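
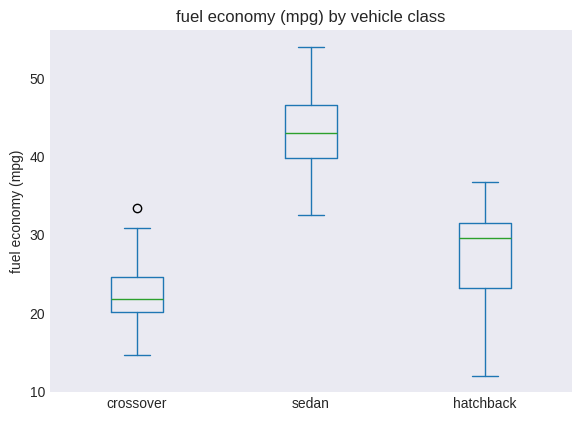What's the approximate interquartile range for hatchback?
≈ 8

Q3 ≈ 32, Q1 ≈ 24; IQR ≈ 8.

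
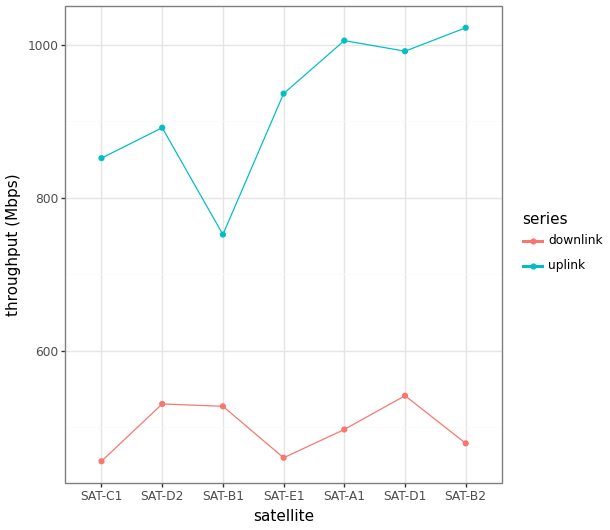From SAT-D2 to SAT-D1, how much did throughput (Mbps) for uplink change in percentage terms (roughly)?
≈ +11.1%

SAT-D2 ≈ 900, SAT-D1 ≈ 1000; (1000 − 900) / 900 ≈ +11.1%.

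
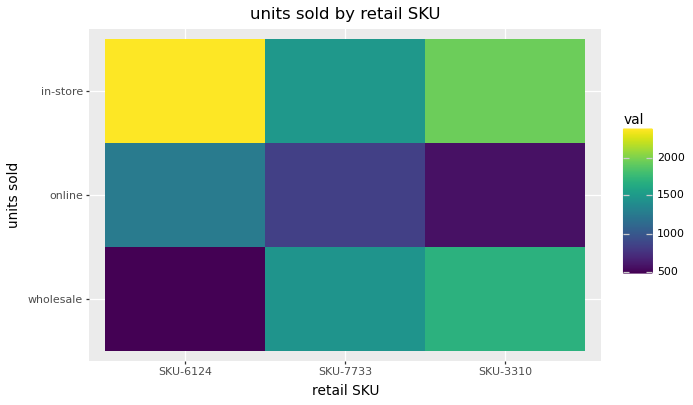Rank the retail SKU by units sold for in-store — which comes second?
SKU-3310

Top 3 for in-store: SKU-6124 ≈ 2400, SKU-3310 ≈ 2000, SKU-7733 ≈ 1400.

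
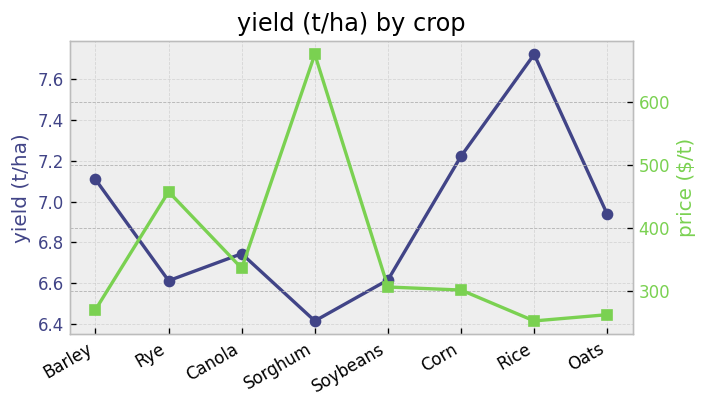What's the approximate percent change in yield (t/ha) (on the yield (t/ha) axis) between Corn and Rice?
≈ +8.3%

Corn ≈ 7.2, Rice ≈ 7.8; (7.8 − 7.2) / 7.2 ≈ +8.3%.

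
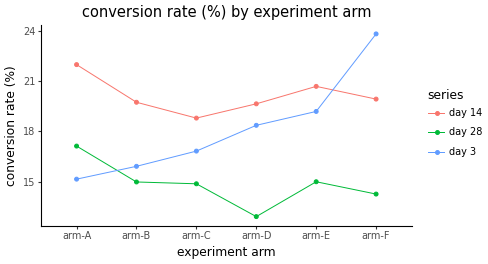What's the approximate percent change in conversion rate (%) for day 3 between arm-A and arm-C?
≈ +13.3%

arm-A ≈ 15, arm-C ≈ 17; (17 − 15) / 15 ≈ +13.3%.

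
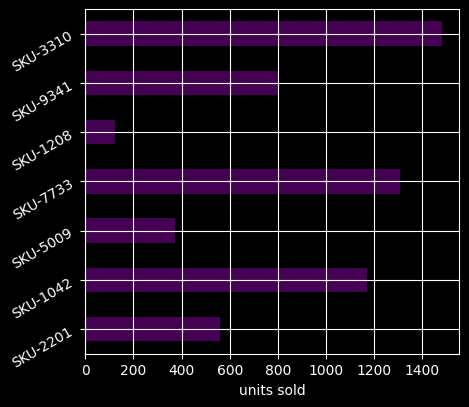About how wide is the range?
≈ 1200

Max SKU-3310 ≈ 1400, min SKU-1208 ≈ 200; range ≈ 1200.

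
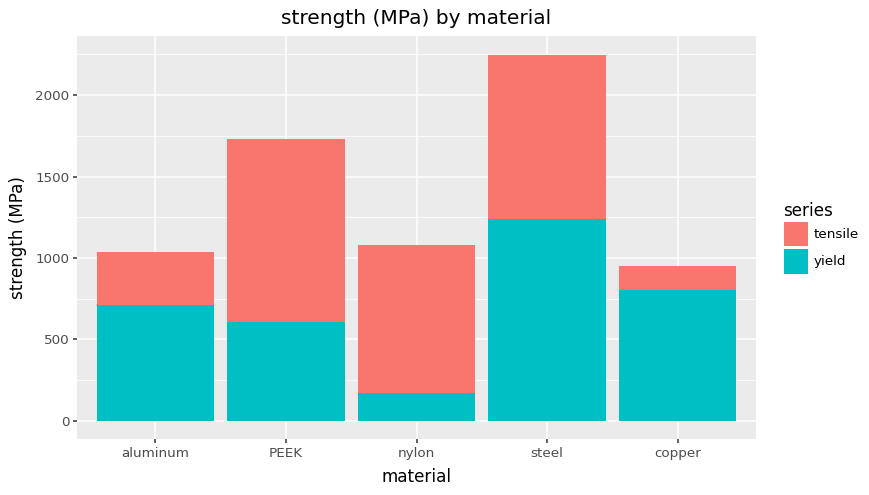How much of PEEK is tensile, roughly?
≈ 1200

tensile top ≈ 1800, bottom ≈ 600; segment ≈ 1200.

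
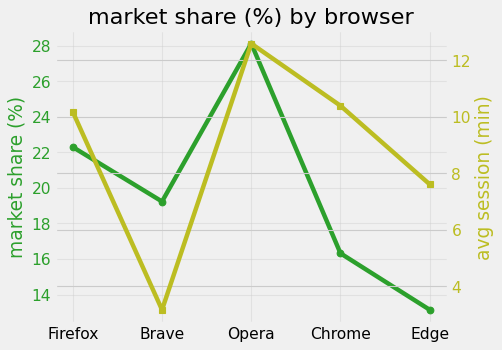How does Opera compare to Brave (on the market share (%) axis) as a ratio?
≈ 1.4×

Opera ≈ 28, Brave ≈ 20; 28/20 ≈ 1.4.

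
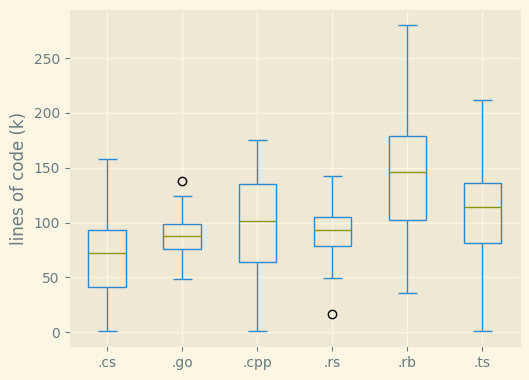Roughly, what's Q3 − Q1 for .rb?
Q3 ≈ 180, Q1 ≈ 100; IQR ≈ 80.

≈ 80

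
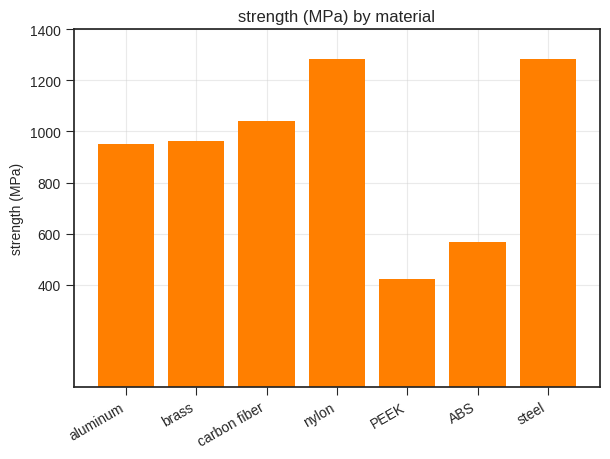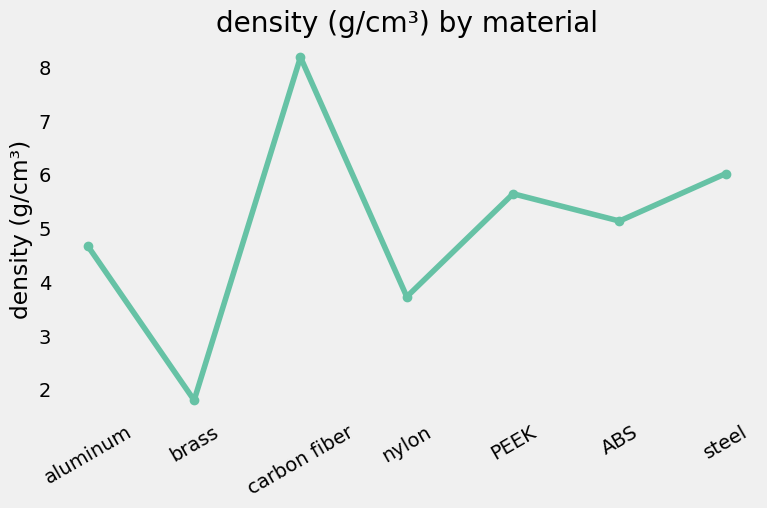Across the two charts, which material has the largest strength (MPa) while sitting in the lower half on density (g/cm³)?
Chart 2 median density (g/cm³) ≈ 5; below-median materials: aluminum, brass, nylon. Among those, nylon has the highest strength (MPa) (≈ 1200).

nylon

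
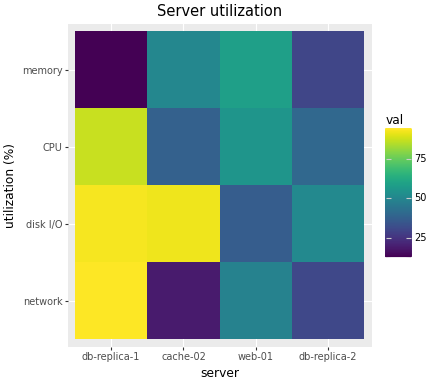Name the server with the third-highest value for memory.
db-replica-2

Top 4 for memory: web-01 ≈ 60, cache-02 ≈ 50, db-replica-2 ≈ 30, db-replica-1 ≈ 10.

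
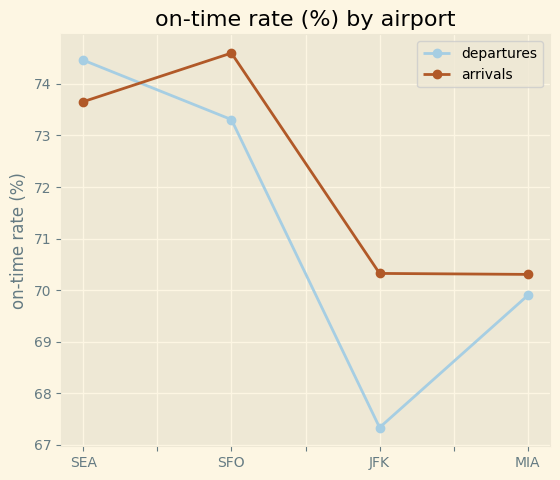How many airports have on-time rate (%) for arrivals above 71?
2

Above 71: SEA, SFO.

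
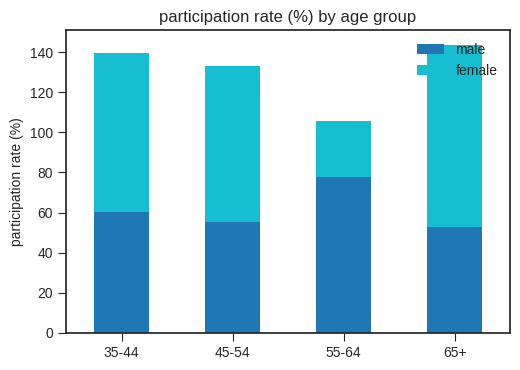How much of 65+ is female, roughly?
female top ≈ 140, bottom ≈ 60; segment ≈ 80.

≈ 80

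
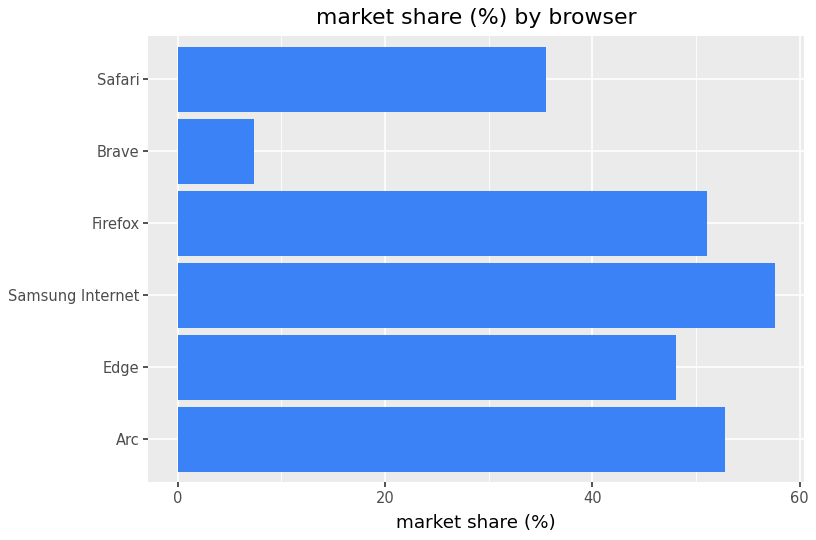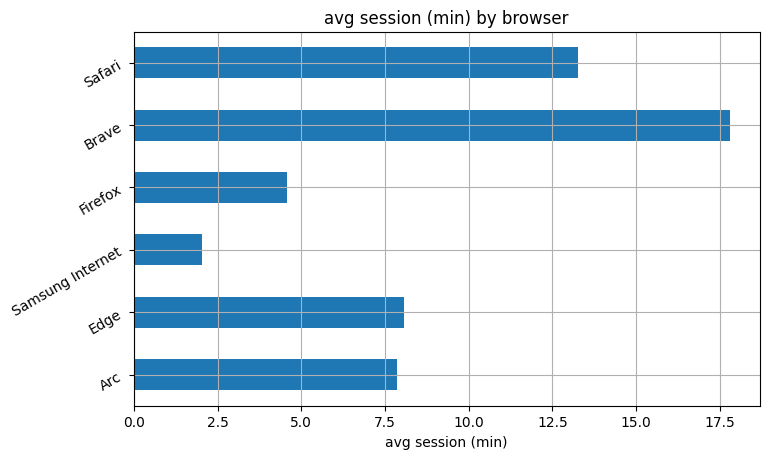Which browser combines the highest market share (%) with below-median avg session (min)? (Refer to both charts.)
Samsung Internet

Chart 2 median avg session (min) ≈ 8; below-median browsers: Arc, Samsung Internet, Firefox. Among those, Samsung Internet has the highest market share (%) (≈ 60).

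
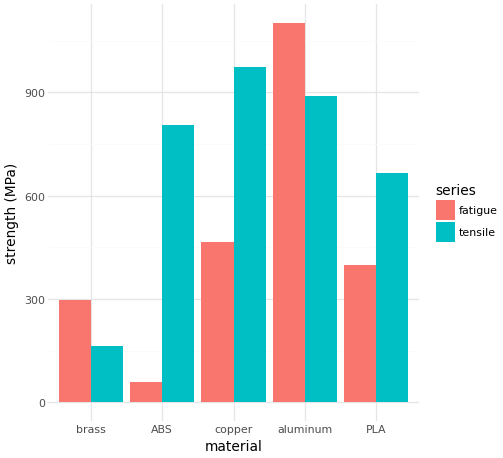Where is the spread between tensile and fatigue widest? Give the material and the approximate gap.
ABS: tensile ≈ 800, fatigue ≈ 100 → gap ≈ 700. Next-largest (copper) is only ≈ 500.

ABS, ≈ 700 MPa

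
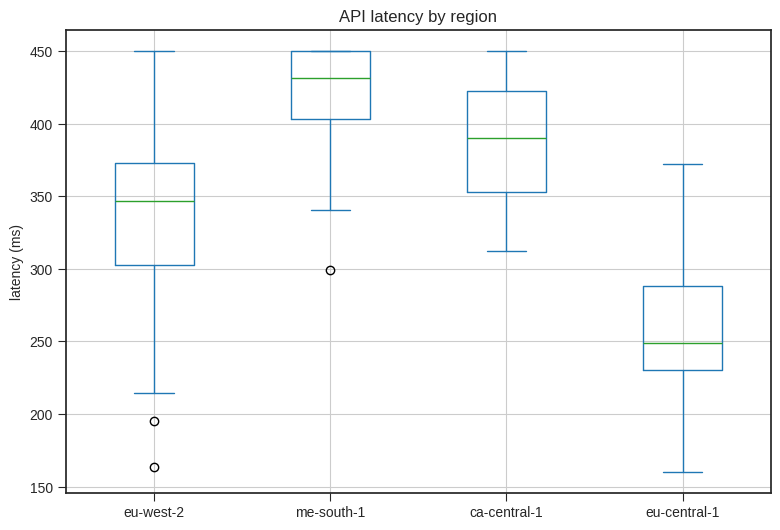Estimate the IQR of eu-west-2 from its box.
≈ 80

Q3 ≈ 380, Q1 ≈ 300; IQR ≈ 80.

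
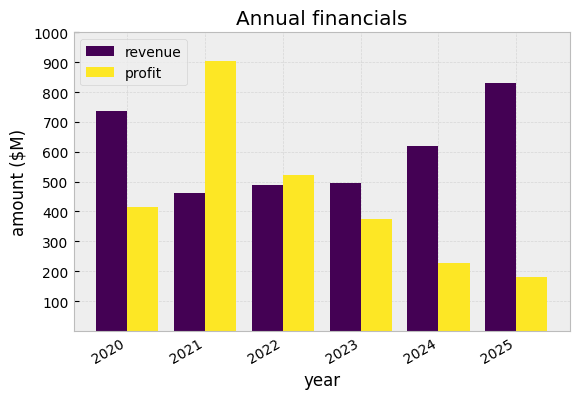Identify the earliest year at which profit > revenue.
2020: profit ≈ 400 vs revenue ≈ 700 (not yet); 2021: profit ≈ 900 vs revenue ≈ 500 (first crossover).

2021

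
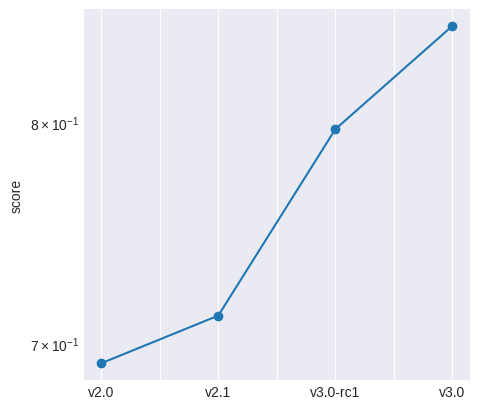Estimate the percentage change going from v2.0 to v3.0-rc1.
≈ +14.3%

v2.0 ≈ 0.70, v3.0-rc1 ≈ 0.80; (0.80 − 0.70) / 0.70 ≈ +14.3%.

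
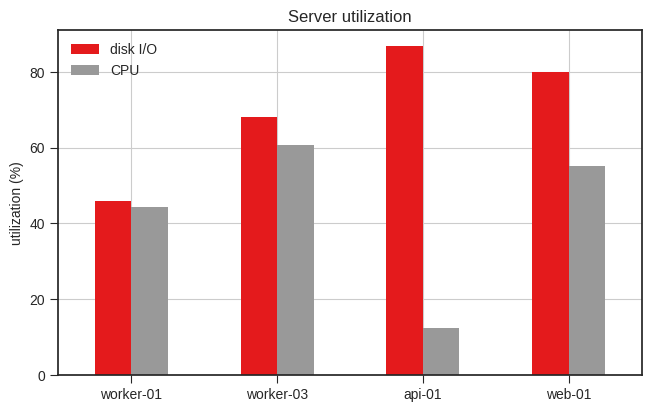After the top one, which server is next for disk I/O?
web-01

Top 3 for disk I/O: api-01 ≈ 90, web-01 ≈ 80, worker-03 ≈ 70.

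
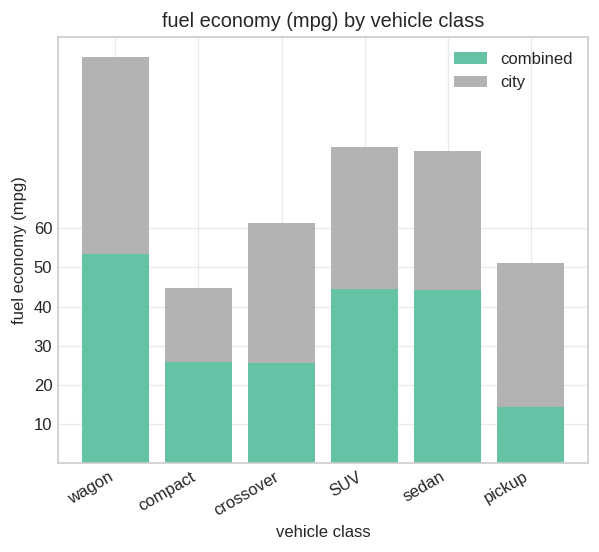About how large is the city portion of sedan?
city top ≈ 80, bottom ≈ 40; segment ≈ 40.

≈ 40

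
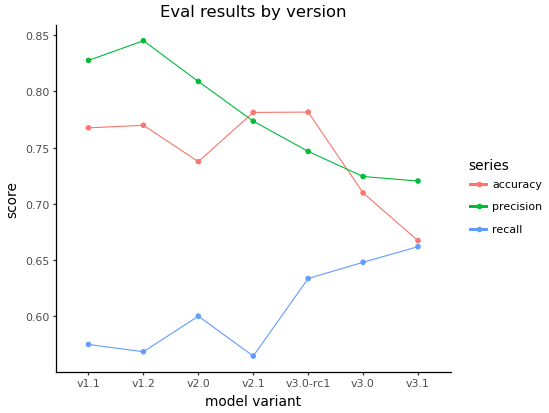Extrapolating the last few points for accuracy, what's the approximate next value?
Last three: 0.80, 0.70, 0.65 → slope ≈ -0.075/step → next ≈ 0.575.

≈ 0.575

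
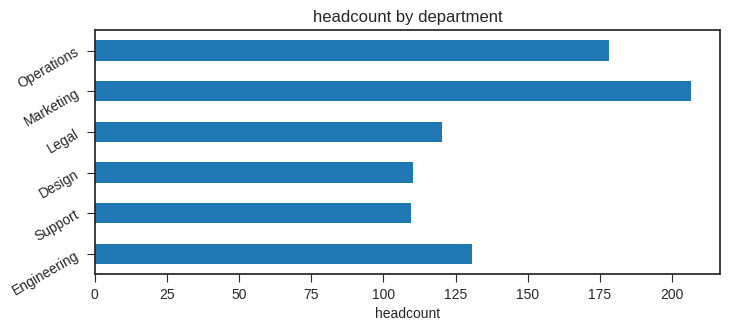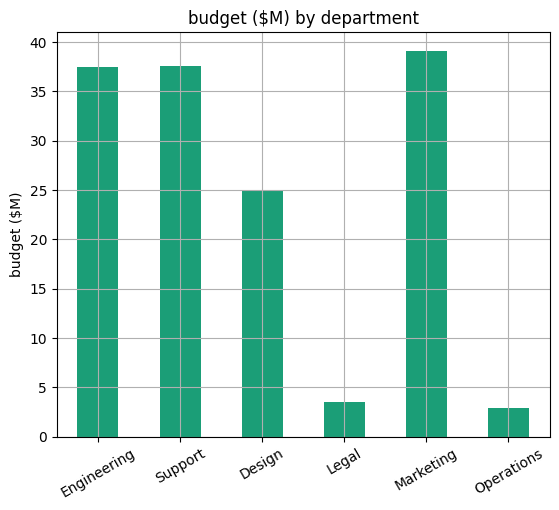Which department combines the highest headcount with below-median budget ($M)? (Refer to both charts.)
Operations

Chart 2 median budget ($M) ≈ 30; below-median departments: Design, Legal, Operations. Among those, Operations has the highest headcount (≈ 180).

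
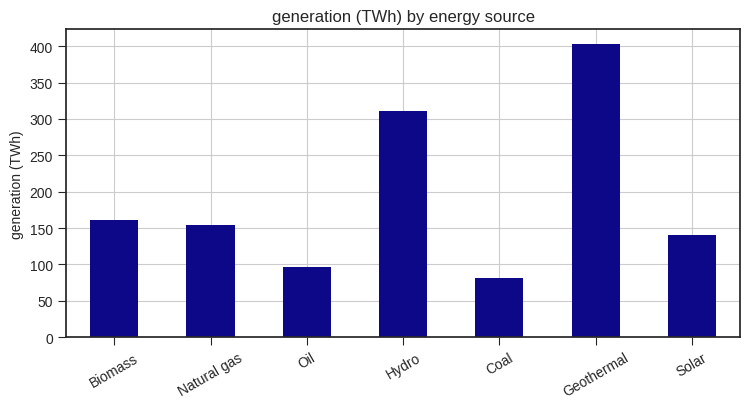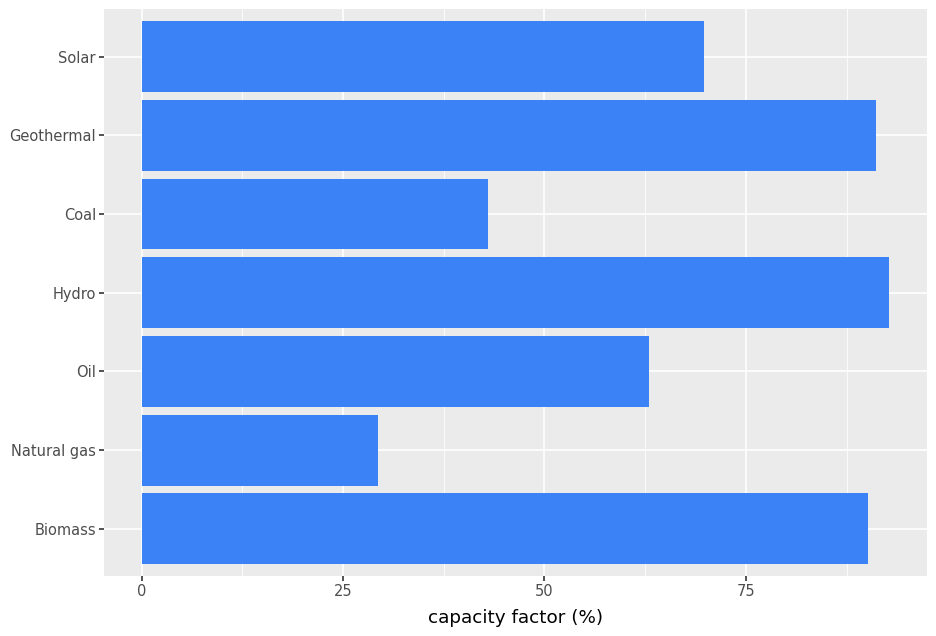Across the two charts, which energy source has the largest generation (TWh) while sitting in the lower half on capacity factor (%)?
Natural gas

Chart 2 median capacity factor (%) ≈ 70; below-median energy sources: Natural gas, Oil, Coal. Among those, Natural gas has the highest generation (TWh) (≈ 150).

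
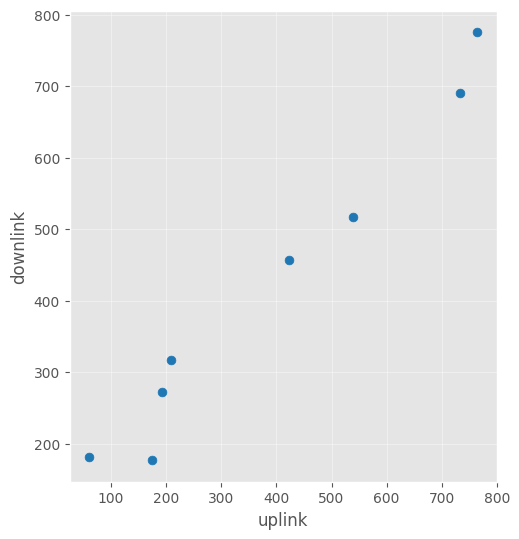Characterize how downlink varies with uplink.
Points are positively correlated; strong (|r| ≈ 1.0).

positive, strong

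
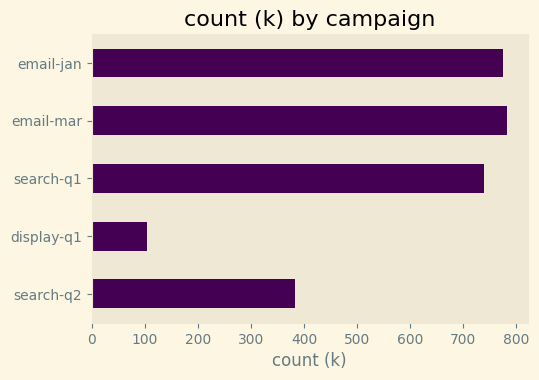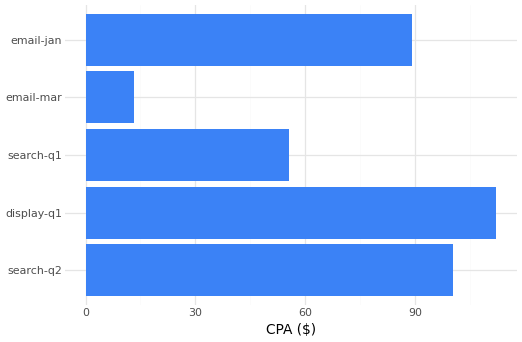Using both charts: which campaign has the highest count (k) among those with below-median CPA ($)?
Chart 2 median CPA ($) ≈ 80; below-median campaigns: search-q1, email-mar. Among those, email-mar has the highest count (k) (≈ 800).

email-mar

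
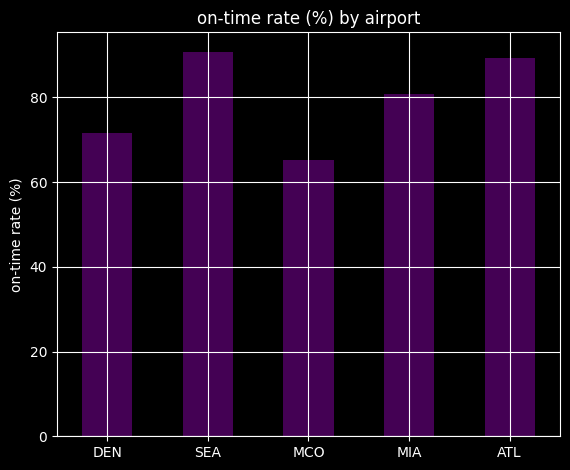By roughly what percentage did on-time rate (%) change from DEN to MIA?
≈ +14.3%

DEN ≈ 70, MIA ≈ 80; (80 − 70) / 70 ≈ +14.3%.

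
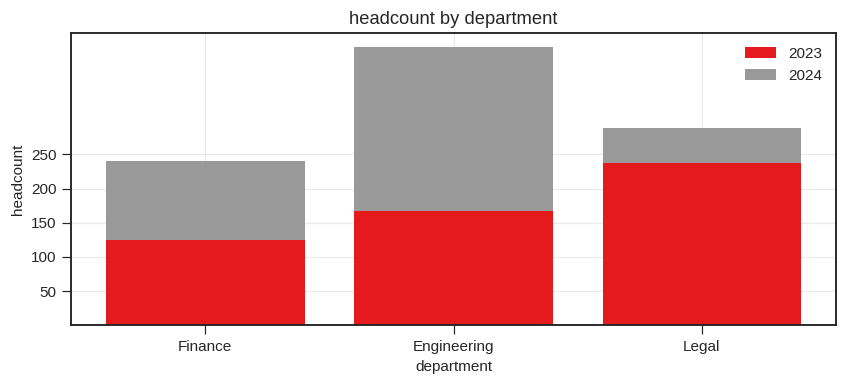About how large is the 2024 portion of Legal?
2024 top ≈ 300, bottom ≈ 250; segment ≈ 50.

≈ 50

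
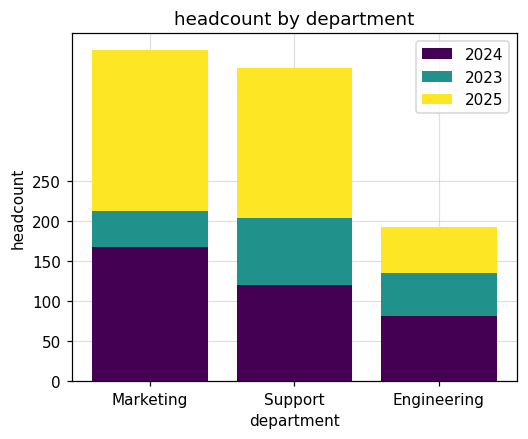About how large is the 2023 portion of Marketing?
≈ 50

2023 top ≈ 200, bottom ≈ 150; segment ≈ 50.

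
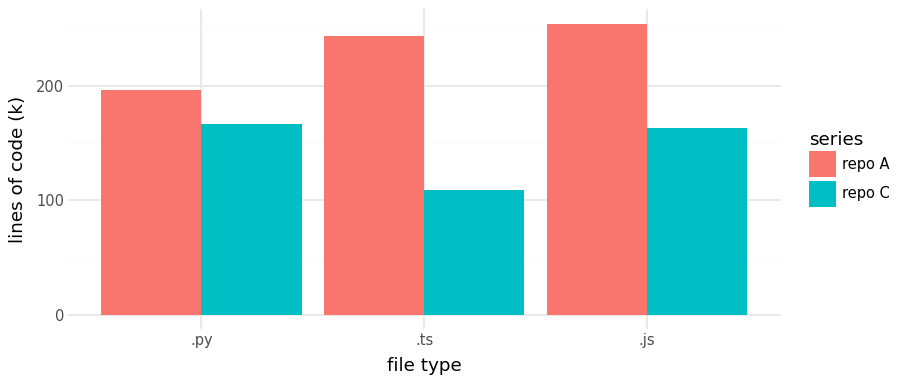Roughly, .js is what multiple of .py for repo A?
≈ 1.25×

.js ≈ 250, .py ≈ 200; 250/200 ≈ 1.25.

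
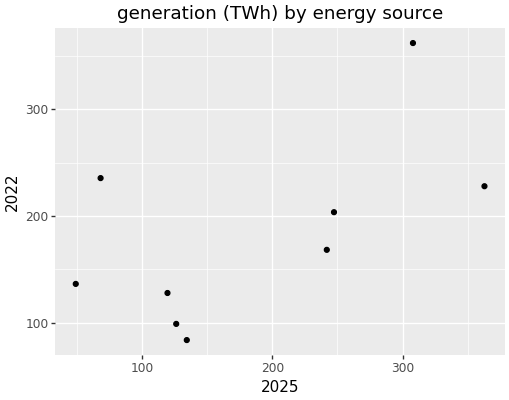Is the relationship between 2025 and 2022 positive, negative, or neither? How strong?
positive, moderate

Points are positively correlated; moderate (|r| ≈ 0.6).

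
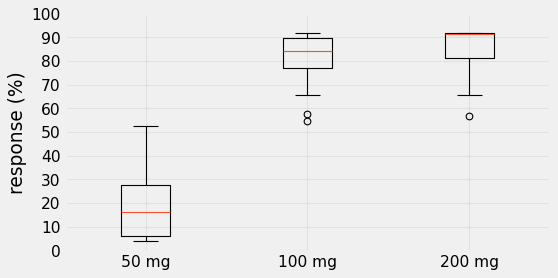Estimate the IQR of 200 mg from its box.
≈ 10

Q3 ≈ 90, Q1 ≈ 80; IQR ≈ 10.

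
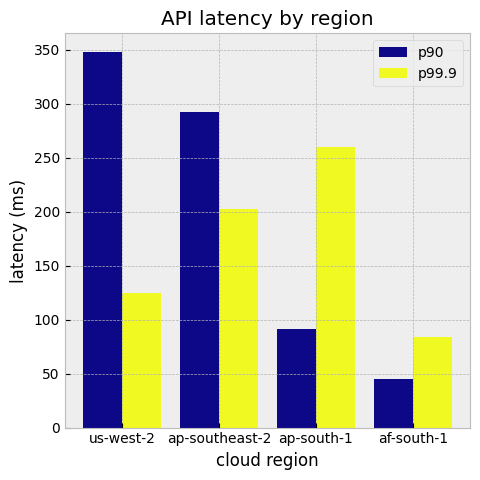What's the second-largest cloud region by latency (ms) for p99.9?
ap-southeast-2

Top 3 for p99.9: ap-south-1 ≈ 250, ap-southeast-2 ≈ 200, us-west-2 ≈ 100.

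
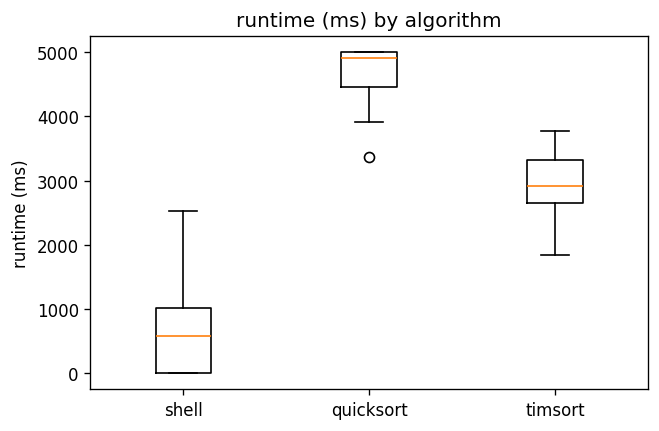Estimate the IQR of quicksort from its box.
Q3 ≈ 5000, Q1 ≈ 4500; IQR ≈ 500.

≈ 500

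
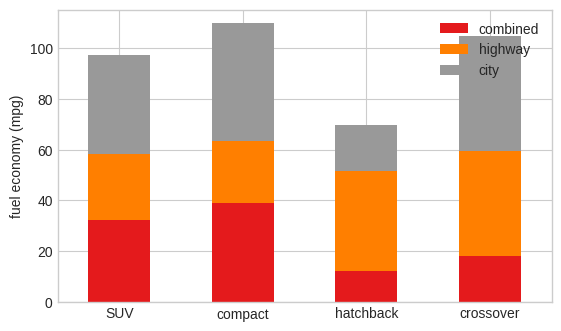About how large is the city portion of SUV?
≈ 40

city top ≈ 100, bottom ≈ 60; segment ≈ 40.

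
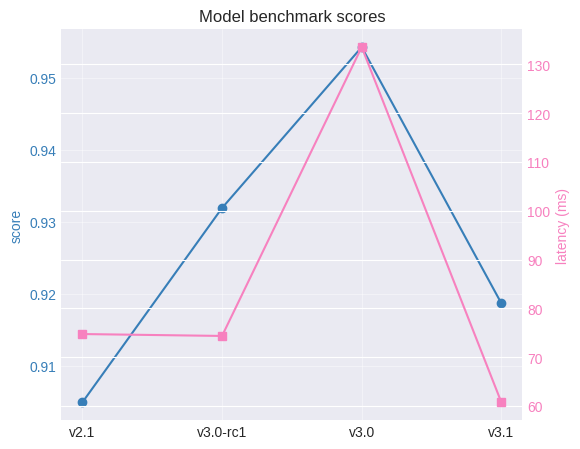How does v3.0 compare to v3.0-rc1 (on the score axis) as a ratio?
≈ 1.02×

v3.0 ≈ 0.95, v3.0-rc1 ≈ 0.93; 0.95/0.93 ≈ 1.02.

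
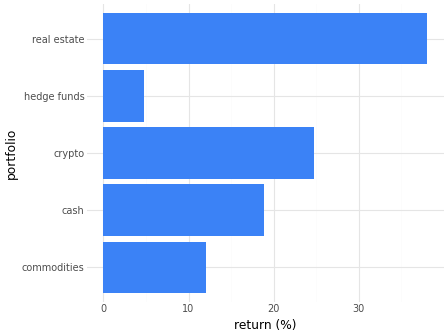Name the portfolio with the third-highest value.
cash

Top 4: real estate ≈ 40, crypto ≈ 25, cash ≈ 20, commodities ≈ 10.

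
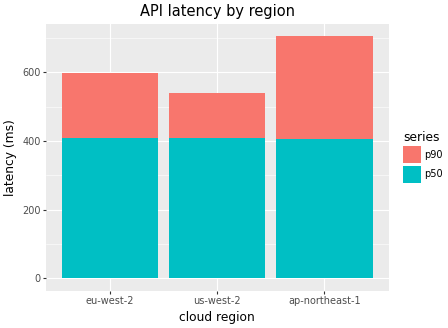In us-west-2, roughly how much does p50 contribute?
p50 top ≈ 400, bottom ≈ 0; segment ≈ 400.

≈ 400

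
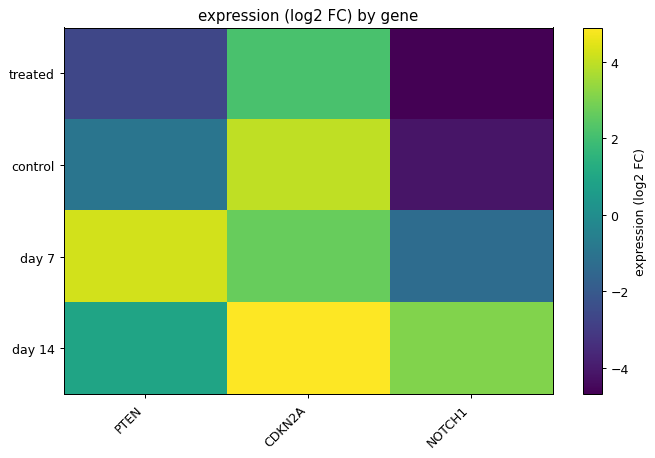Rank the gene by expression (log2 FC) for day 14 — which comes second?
NOTCH1

Top 3 for day 14: CDKN2A ≈ 5, NOTCH1 ≈ 3, PTEN ≈ 1.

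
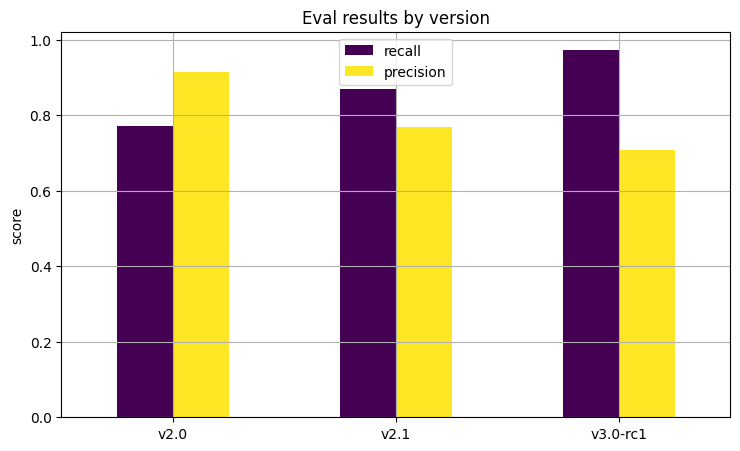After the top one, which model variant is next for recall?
Top 3 for recall: v3.0-rc1 ≈ 1.0, v2.1 ≈ 0.9, v2.0 ≈ 0.8.

v2.1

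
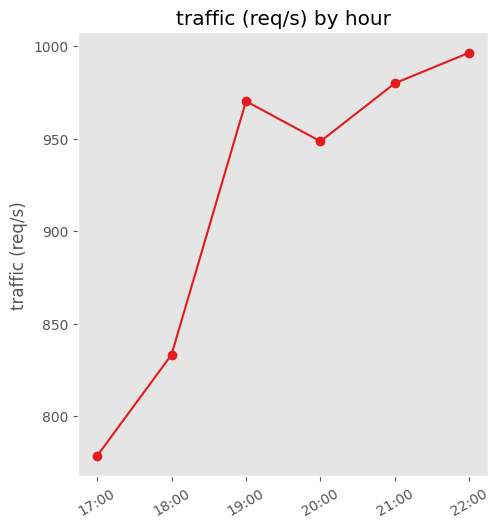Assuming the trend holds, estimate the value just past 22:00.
Last three: 940, 980, 1000 → slope ≈ 30/step → next ≈ 1030.

≈ 1030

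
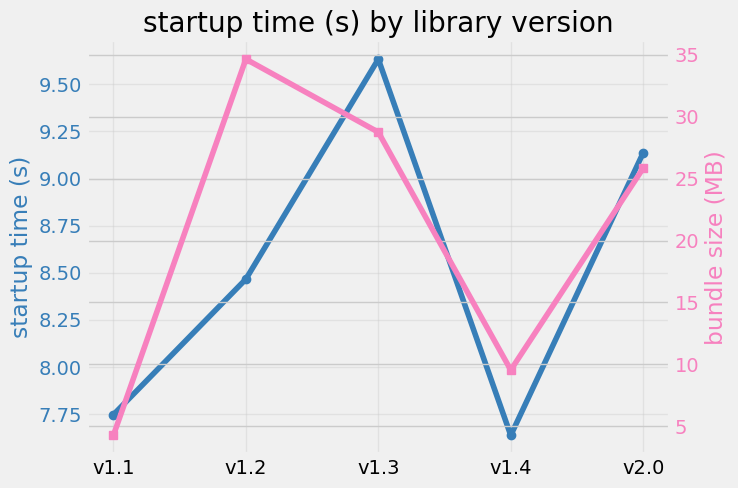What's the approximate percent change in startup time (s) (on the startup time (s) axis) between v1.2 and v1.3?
v1.2 ≈ 8.4, v1.3 ≈ 9.6; (9.6 − 8.4) / 8.4 ≈ +14.3%.

≈ +14.3%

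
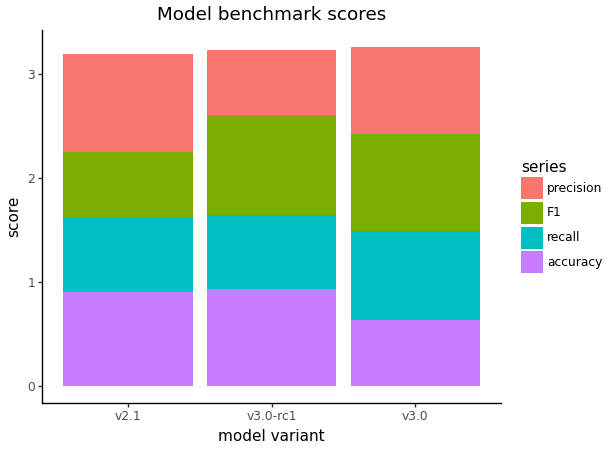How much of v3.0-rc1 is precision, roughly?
≈ 0.5

precision top ≈ 3.0, bottom ≈ 2.5; segment ≈ 0.5.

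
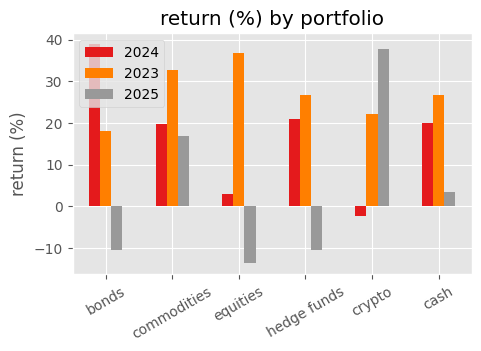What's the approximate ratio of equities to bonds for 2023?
equities ≈ 35, bonds ≈ 20; 35/20 ≈ 1.75.

≈ 1.75×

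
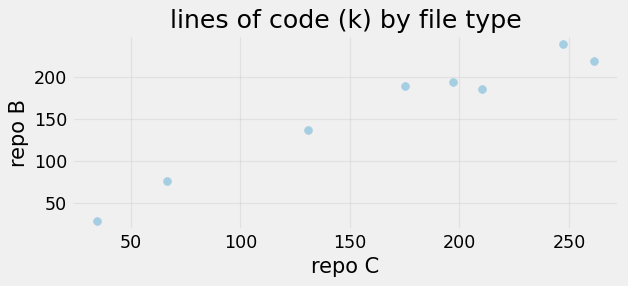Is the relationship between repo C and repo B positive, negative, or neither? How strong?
positive, strong

Points are positively correlated; strong (|r| ≈ 1.0).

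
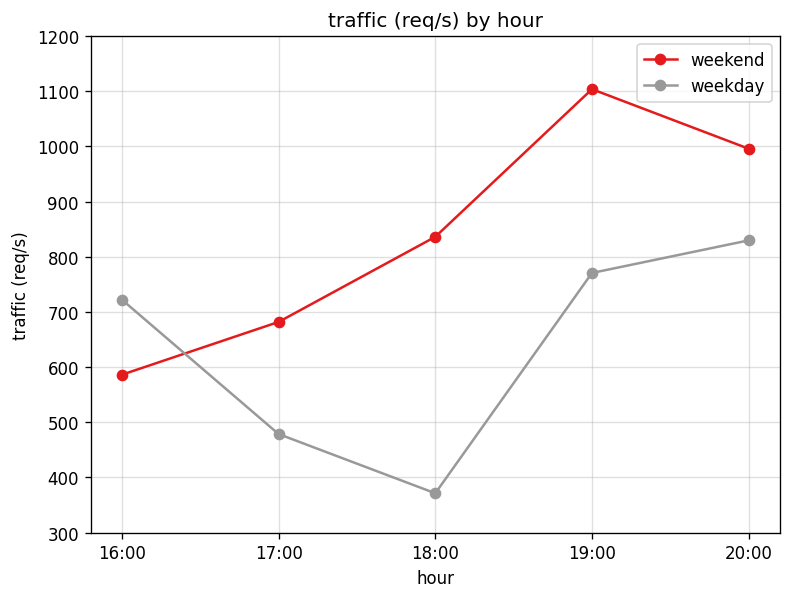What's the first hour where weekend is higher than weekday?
17:00

16:00: weekend ≈ 600 vs weekday ≈ 700 (not yet); 17:00: weekend ≈ 700 vs weekday ≈ 500 (first crossover).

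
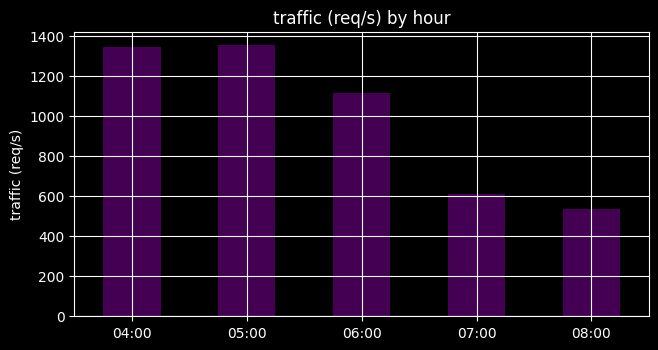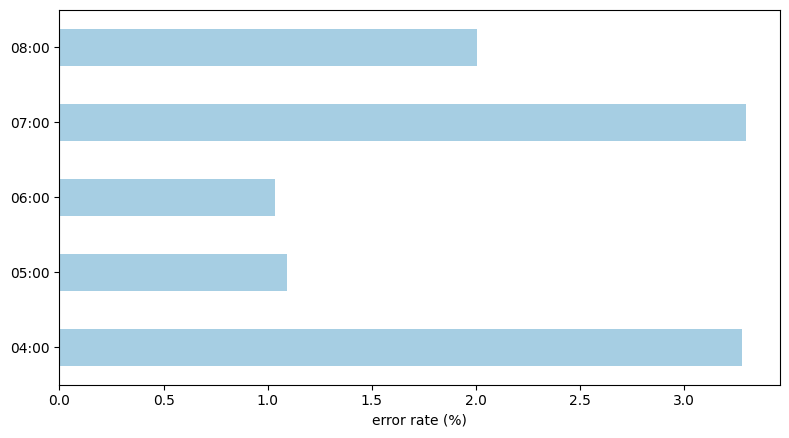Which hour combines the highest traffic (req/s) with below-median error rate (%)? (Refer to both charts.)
Chart 2 median error rate (%) ≈ 2; below-median hours: 05:00, 06:00. Among those, 05:00 has the highest traffic (req/s) (≈ 1400).

05:00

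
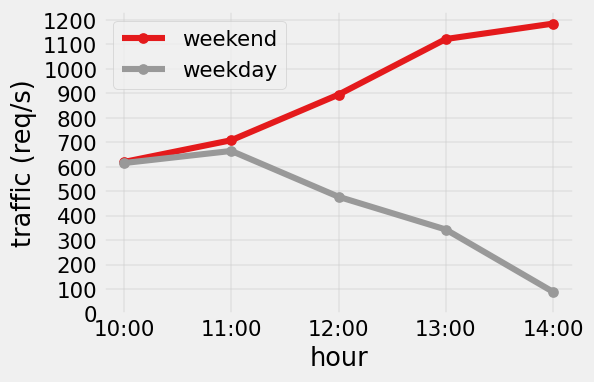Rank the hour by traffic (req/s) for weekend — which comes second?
Top 3 for weekend: 14:00 ≈ 1200, 13:00 ≈ 1100, 12:00 ≈ 900.

13:00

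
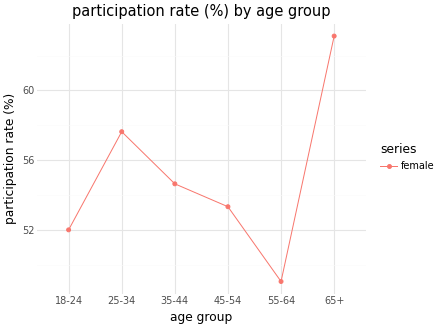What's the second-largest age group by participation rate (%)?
25-34

Top 3: 65+ ≈ 64, 25-34 ≈ 58, 35-44 ≈ 54.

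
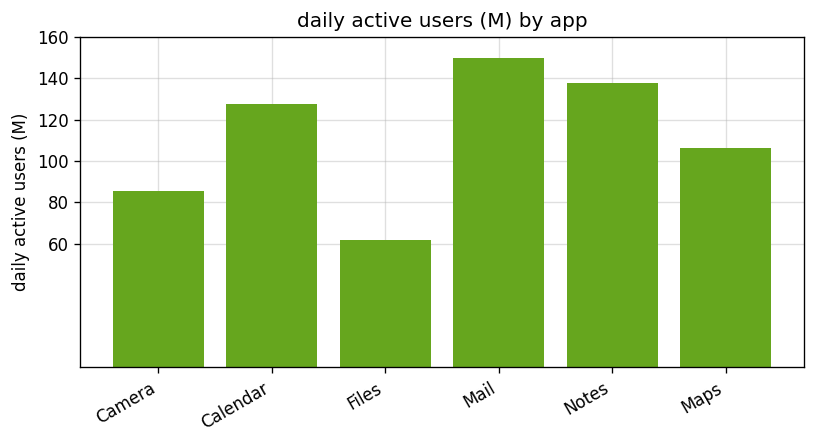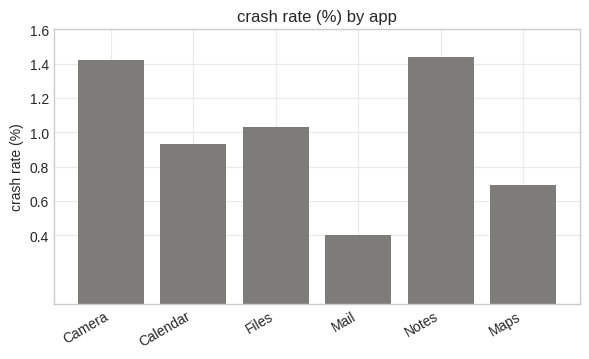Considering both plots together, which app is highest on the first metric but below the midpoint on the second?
Mail

Chart 2 median crash rate (%) ≈ 1; below-median apps: Calendar, Mail, Maps. Among those, Mail has the highest daily active users (M) (≈ 140).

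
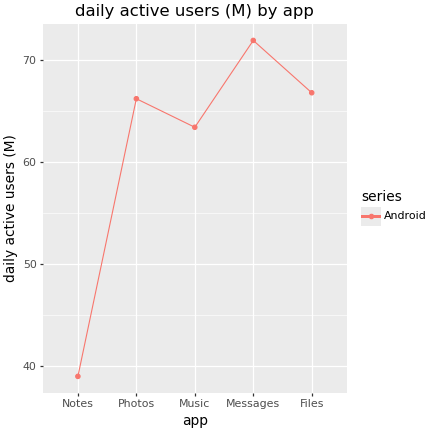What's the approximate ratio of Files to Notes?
Files ≈ 65, Notes ≈ 40; 65/40 ≈ 1.62.

≈ 1.62×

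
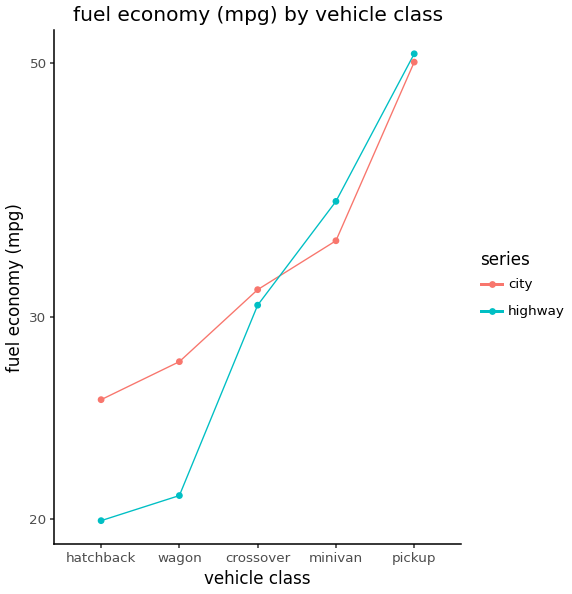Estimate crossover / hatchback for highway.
crossover ≈ 30, hatchback ≈ 20; 30/20 ≈ 1.5.

≈ 1.5×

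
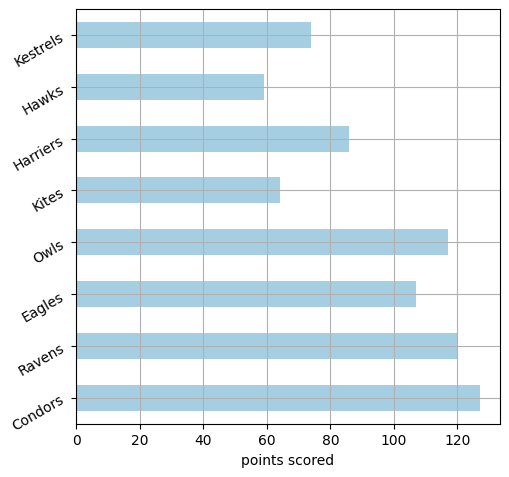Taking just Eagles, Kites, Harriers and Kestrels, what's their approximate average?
≈ 80

(100 + 60 + 80 + 80) / 4 ≈ 80.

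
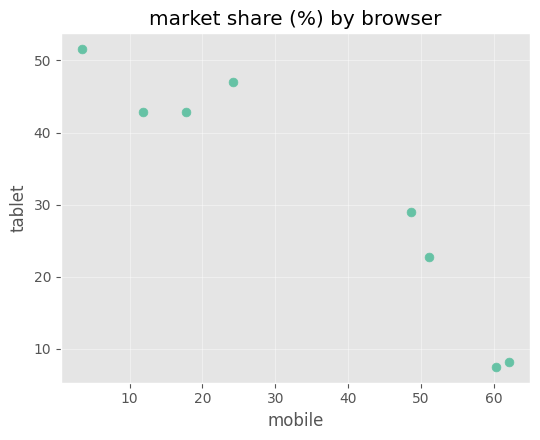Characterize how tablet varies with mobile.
Points are negatively correlated; strong (|r| ≈ 0.9).

negative, strong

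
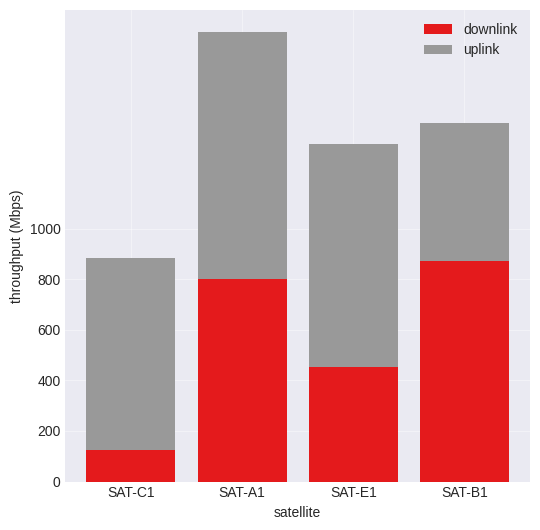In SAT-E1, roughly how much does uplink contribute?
≈ 1000

uplink top ≈ 1400, bottom ≈ 400; segment ≈ 1000.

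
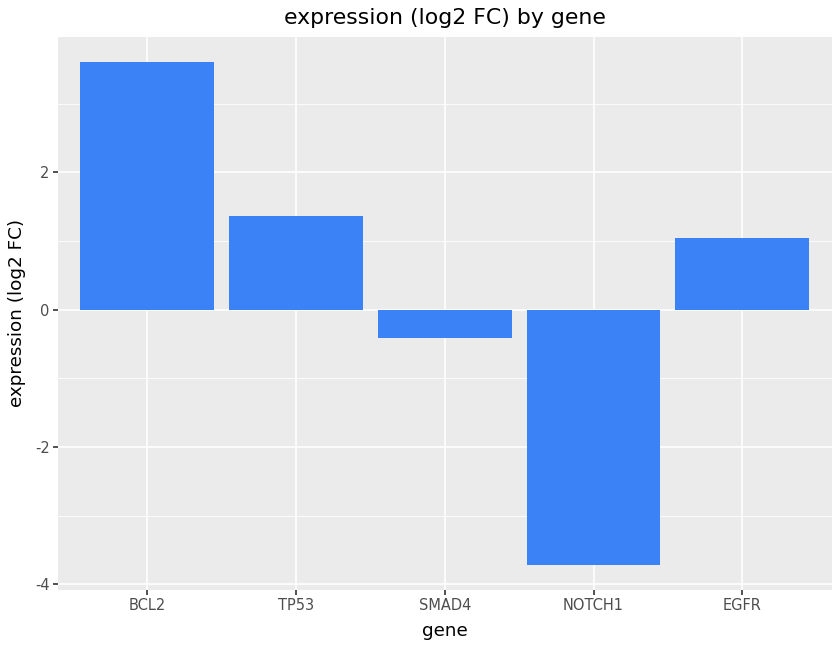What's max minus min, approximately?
Max BCL2 ≈ 4, min NOTCH1 ≈ -4; range ≈ 8.

≈ 8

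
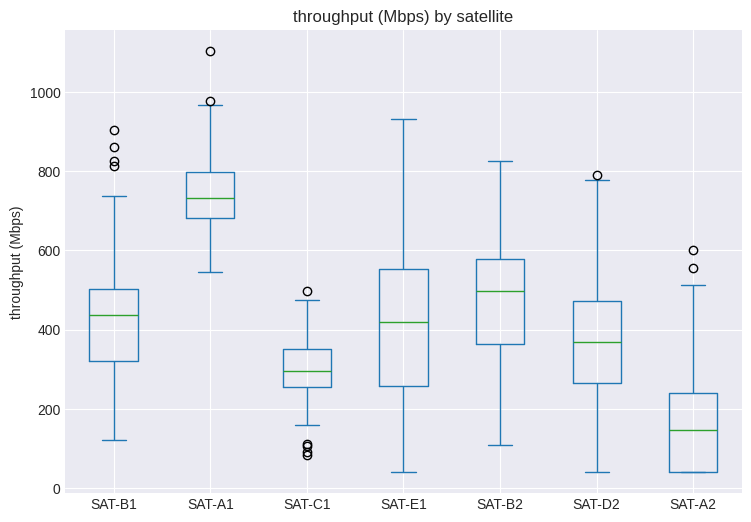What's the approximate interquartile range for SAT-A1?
≈ 100

Q3 ≈ 800, Q1 ≈ 700; IQR ≈ 100.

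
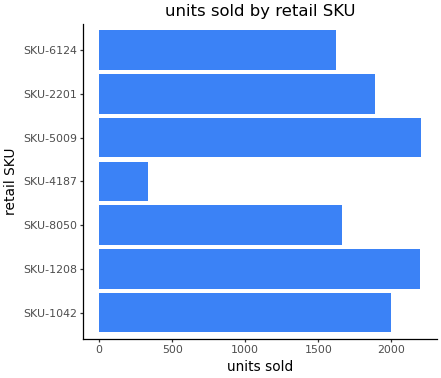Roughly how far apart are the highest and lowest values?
≈ 1800

Max SKU-5009 ≈ 2200, min SKU-4187 ≈ 400; range ≈ 1800.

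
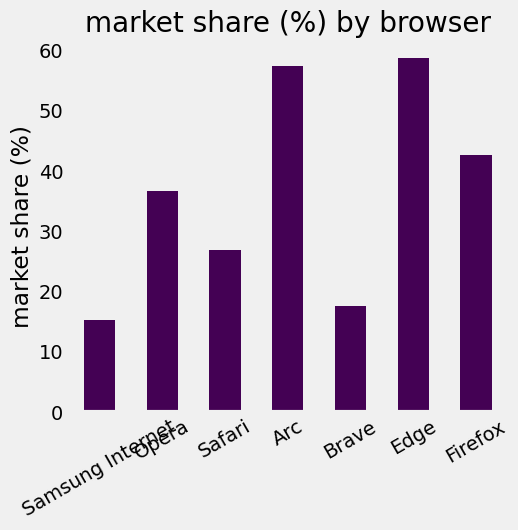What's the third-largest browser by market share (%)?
Firefox

Top 4: Edge ≈ 60, Arc ≈ 55, Firefox ≈ 45, Opera ≈ 35.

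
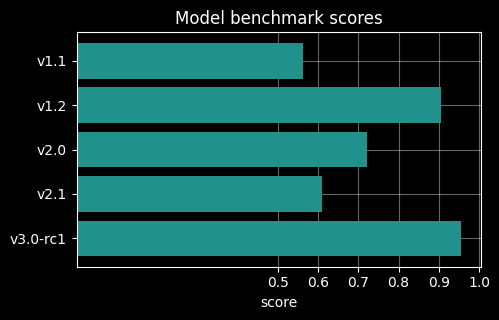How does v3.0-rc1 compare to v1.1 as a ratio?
v3.0-rc1 ≈ 1.0, v1.1 ≈ 0.6; 1.0/0.6 ≈ 1.67.

≈ 1.67×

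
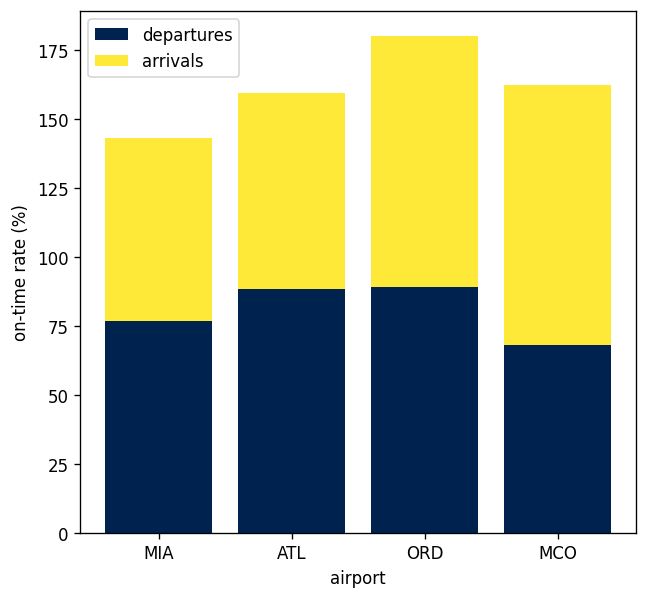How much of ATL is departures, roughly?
departures top ≈ 80, bottom ≈ 0; segment ≈ 80.

≈ 80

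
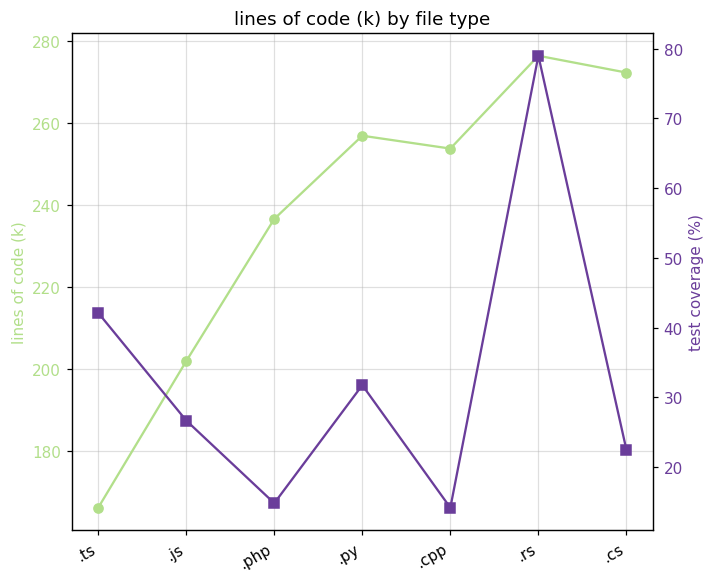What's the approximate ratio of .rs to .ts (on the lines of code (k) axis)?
≈ 1.65×

.rs ≈ 280, .ts ≈ 170; 280/170 ≈ 1.65.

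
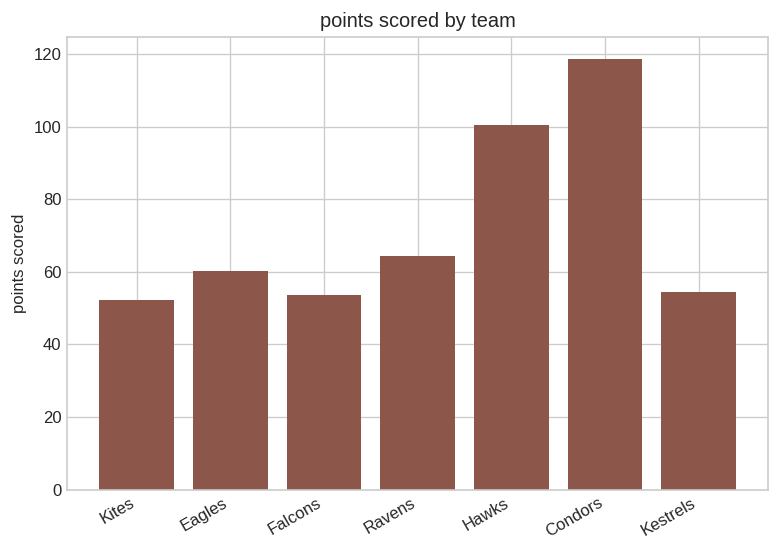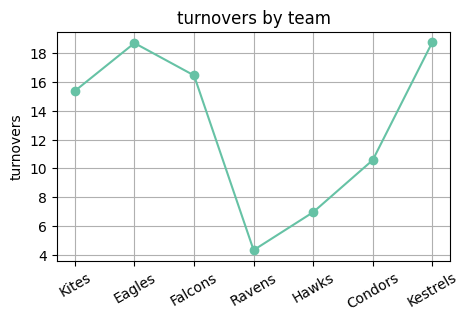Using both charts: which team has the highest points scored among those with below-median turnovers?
Chart 2 median turnovers ≈ 16; below-median teams: Ravens, Hawks, Condors. Among those, Condors has the highest points scored (≈ 120).

Condors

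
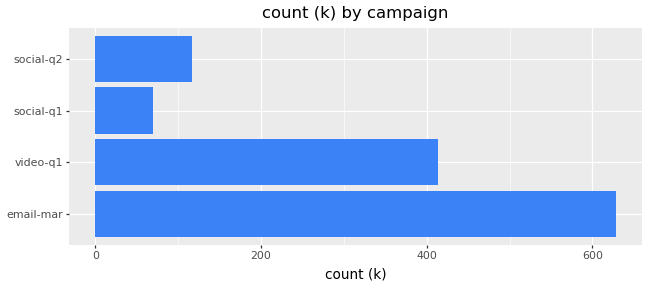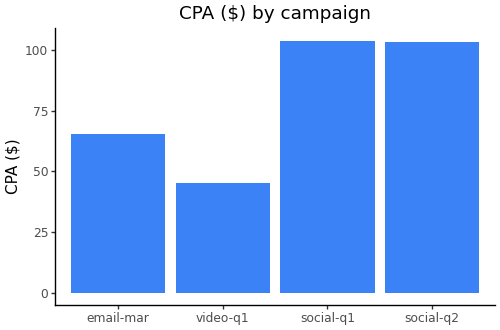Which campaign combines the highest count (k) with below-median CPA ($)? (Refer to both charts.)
Chart 2 median CPA ($) ≈ 80; below-median campaigns: email-mar, video-q1. Among those, email-mar has the highest count (k) (≈ 600).

email-mar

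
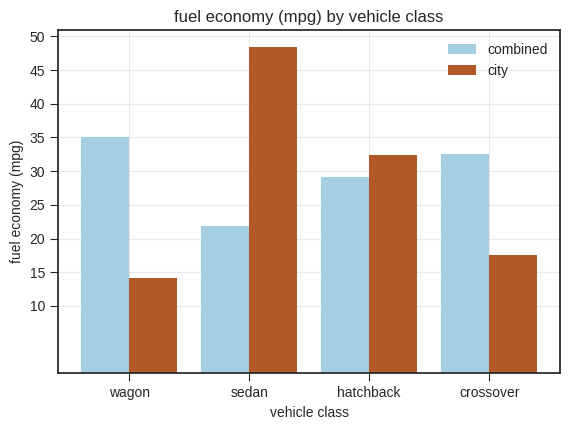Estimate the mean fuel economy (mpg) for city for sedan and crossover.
(50 + 15) / 2 ≈ 32.

≈ 32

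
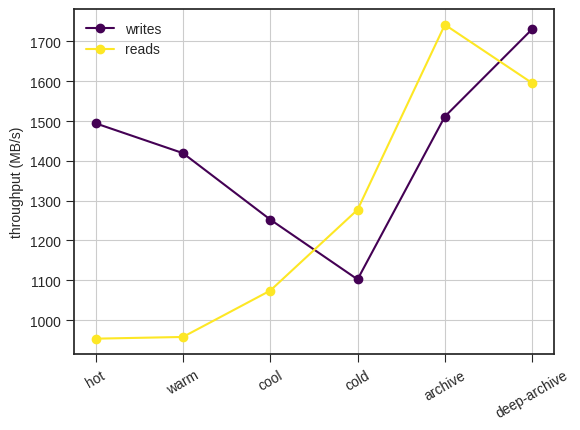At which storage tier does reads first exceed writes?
cool: reads ≈ 1100 vs writes ≈ 1300 (not yet); cold: reads ≈ 1300 vs writes ≈ 1100 (first crossover).

cold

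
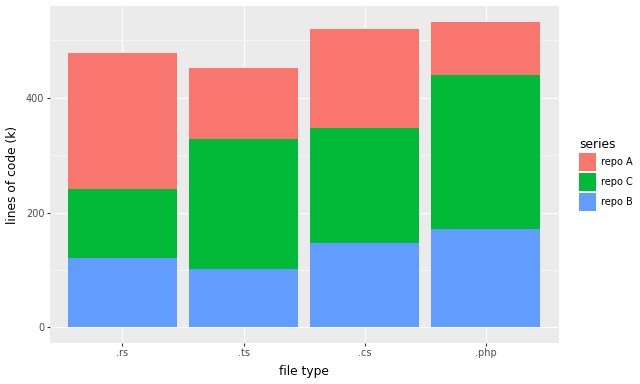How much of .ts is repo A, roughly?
≈ 100

repo A top ≈ 450, bottom ≈ 350; segment ≈ 100.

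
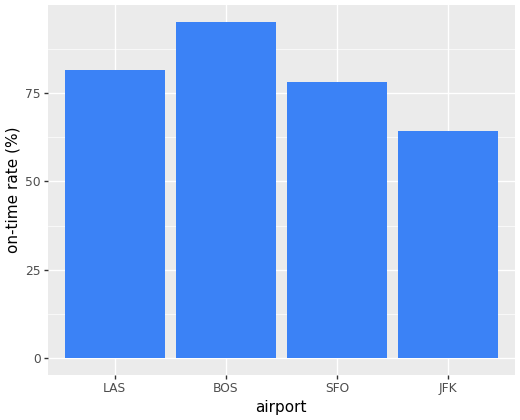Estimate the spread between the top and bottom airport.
Max BOS ≈ 100, min JFK ≈ 60; range ≈ 40.

≈ 40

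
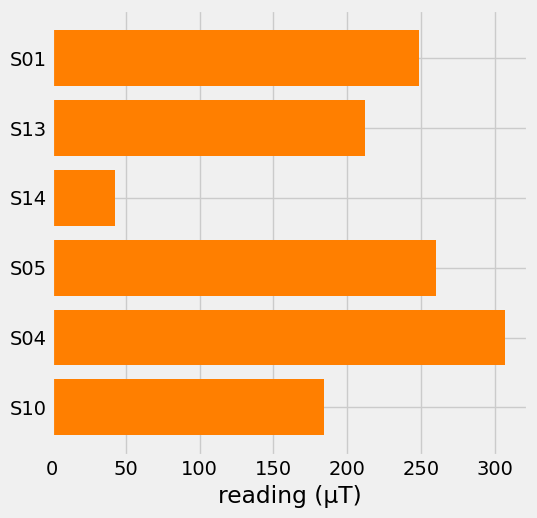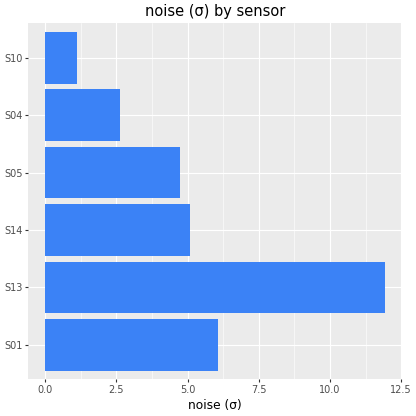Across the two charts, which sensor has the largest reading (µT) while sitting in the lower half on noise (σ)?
S04

Chart 2 median noise (σ) ≈ 4; below-median sensors: S05, S04, S10. Among those, S04 has the highest reading (µT) (≈ 300).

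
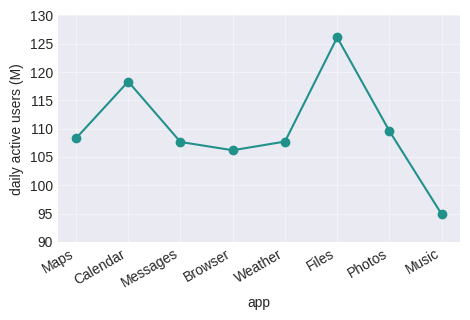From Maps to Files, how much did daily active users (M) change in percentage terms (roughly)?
Maps ≈ 110, Files ≈ 125; (125 − 110) / 110 ≈ +13.6%.

≈ +13.6%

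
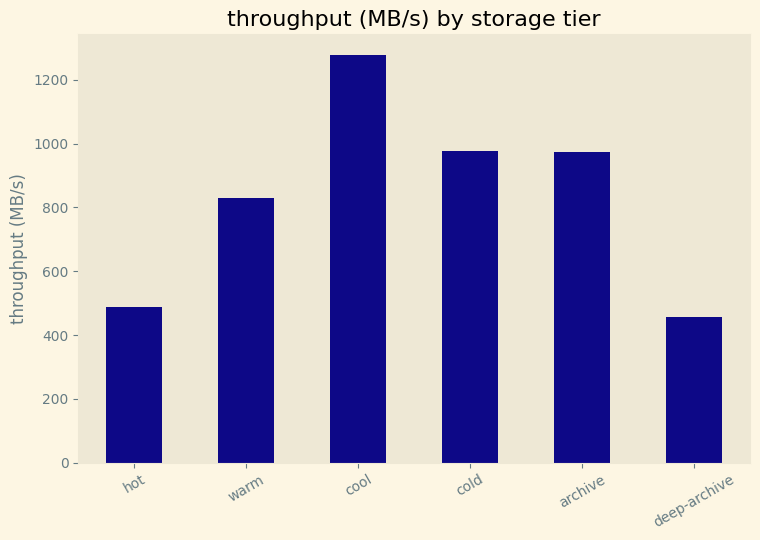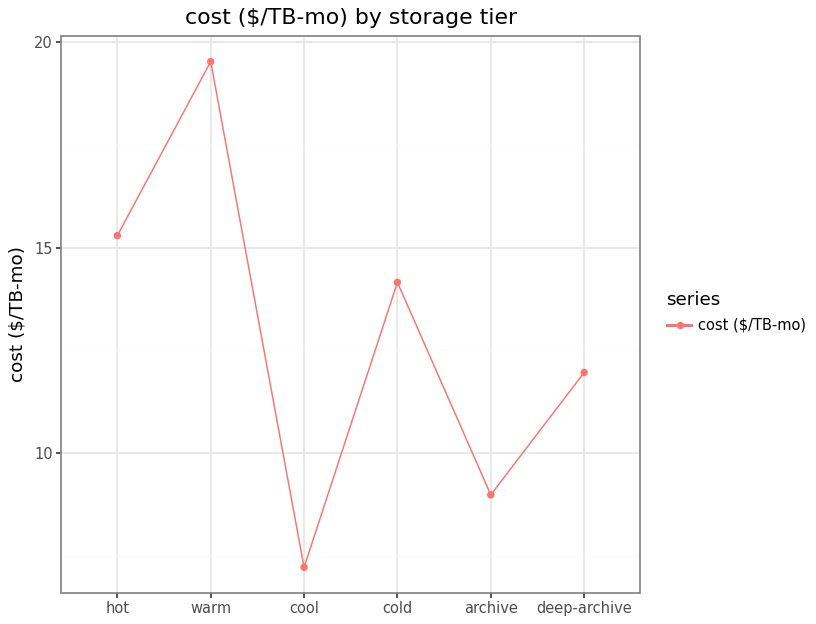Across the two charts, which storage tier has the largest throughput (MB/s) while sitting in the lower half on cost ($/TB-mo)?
cool

Chart 2 median cost ($/TB-mo) ≈ 14; below-median storage tiers: cool, archive, deep-archive. Among those, cool has the highest throughput (MB/s) (≈ 1200).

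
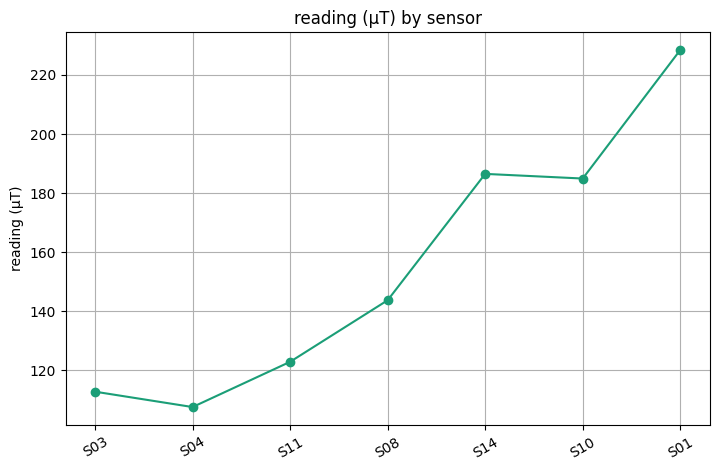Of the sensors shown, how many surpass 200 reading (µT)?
Above 200: S01.

1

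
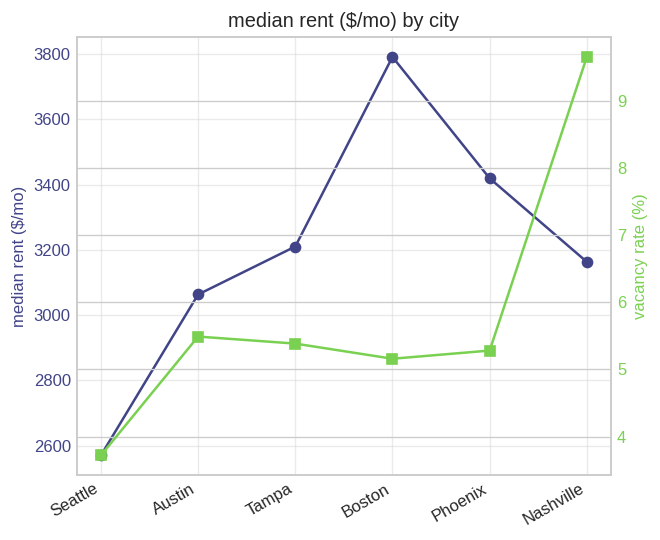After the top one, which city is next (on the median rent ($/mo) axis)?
Phoenix

Top 3 (on the median rent ($/mo) axis): Boston ≈ 3800, Phoenix ≈ 3400, Tampa ≈ 3200.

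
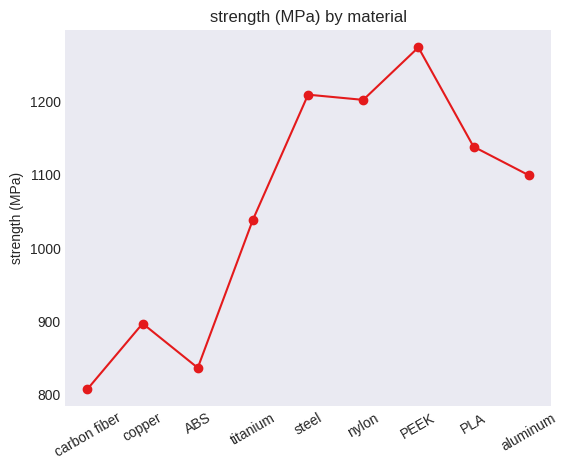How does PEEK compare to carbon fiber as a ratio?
PEEK ≈ 1250, carbon fiber ≈ 800; 1250/800 ≈ 1.56.

≈ 1.56×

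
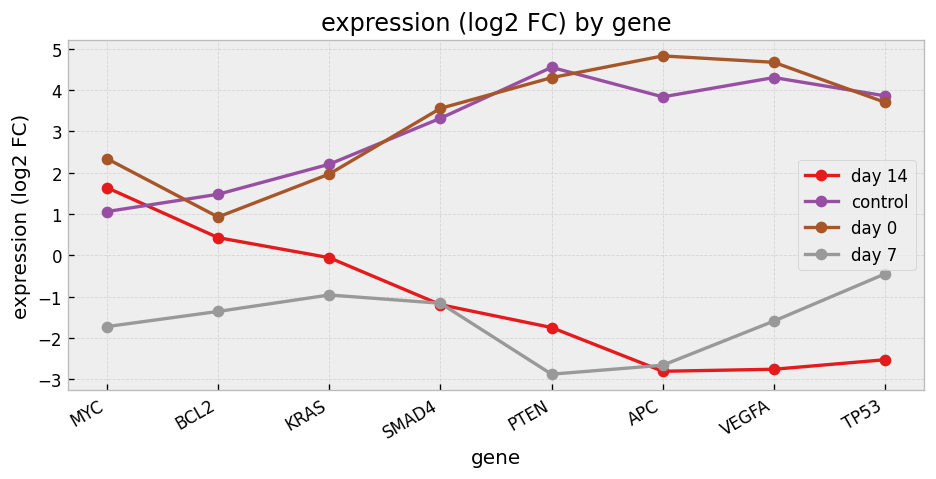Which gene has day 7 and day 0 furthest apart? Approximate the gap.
APC: day 7 ≈ -3, day 0 ≈ 5 → gap ≈ 8. Next-largest (PTEN) is only ≈ 7.

APC, ≈ 8 log2 FC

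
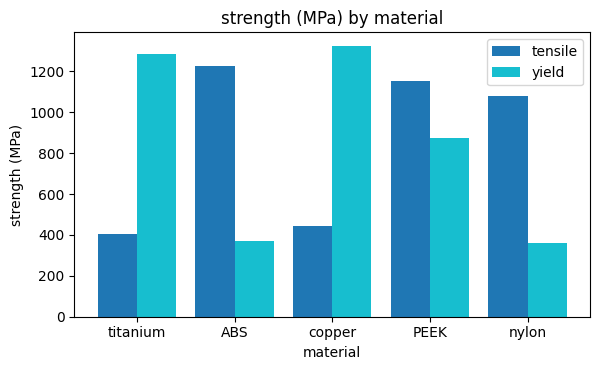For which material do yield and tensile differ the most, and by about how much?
copper, ≈ 1000 MPa

copper: yield ≈ 1400, tensile ≈ 400 → gap ≈ 1000. Next-largest (titanium) is only ≈ 800.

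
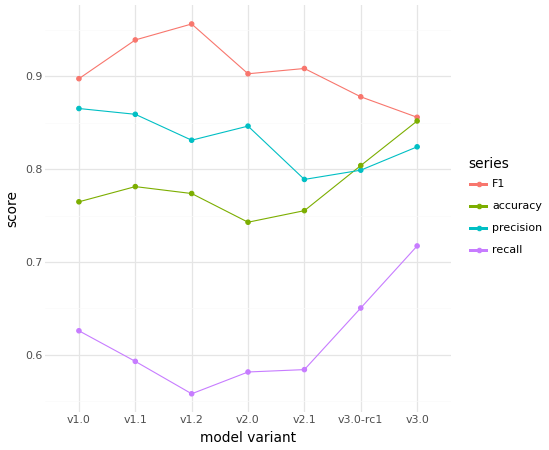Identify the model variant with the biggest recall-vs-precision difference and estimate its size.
v1.2, ≈ 0.30

v1.2: recall ≈ 0.55, precision ≈ 0.85 → gap ≈ 0.30. Next-largest (v1.1) is only ≈ 0.25.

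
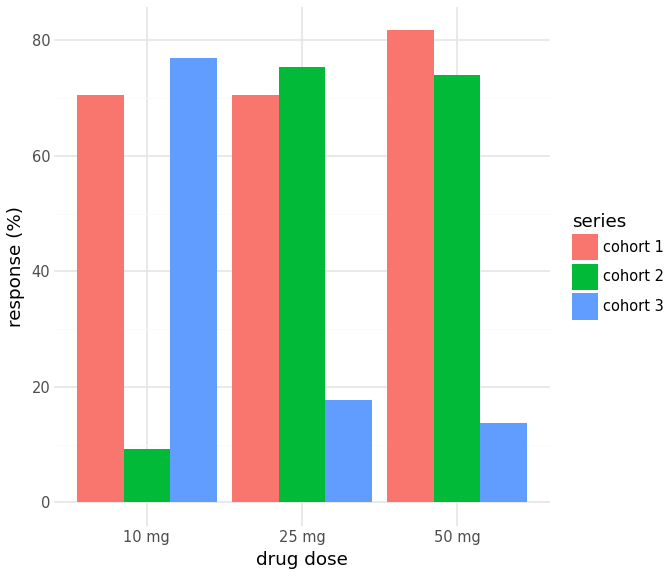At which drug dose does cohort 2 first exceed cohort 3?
10 mg: cohort 2 ≈ 10 vs cohort 3 ≈ 80 (not yet); 25 mg: cohort 2 ≈ 80 vs cohort 3 ≈ 20 (first crossover).

25 mg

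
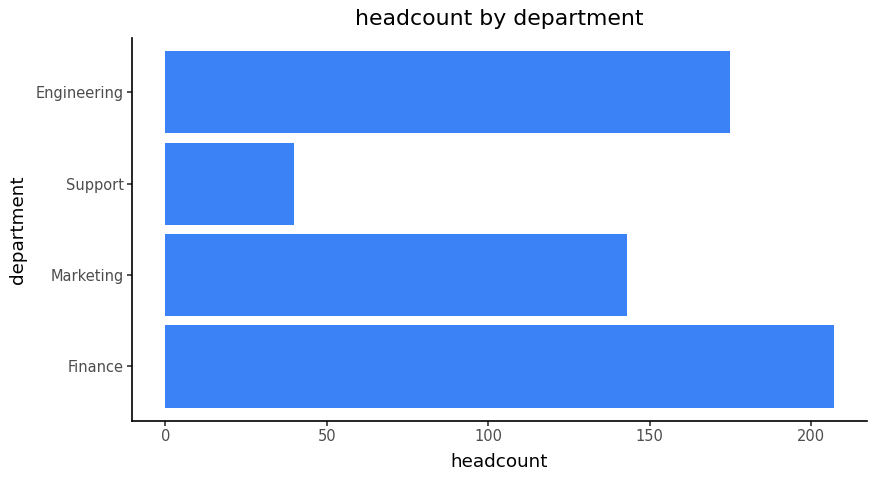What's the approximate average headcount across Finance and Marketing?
(200 + 140) / 2 ≈ 170.

≈ 170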